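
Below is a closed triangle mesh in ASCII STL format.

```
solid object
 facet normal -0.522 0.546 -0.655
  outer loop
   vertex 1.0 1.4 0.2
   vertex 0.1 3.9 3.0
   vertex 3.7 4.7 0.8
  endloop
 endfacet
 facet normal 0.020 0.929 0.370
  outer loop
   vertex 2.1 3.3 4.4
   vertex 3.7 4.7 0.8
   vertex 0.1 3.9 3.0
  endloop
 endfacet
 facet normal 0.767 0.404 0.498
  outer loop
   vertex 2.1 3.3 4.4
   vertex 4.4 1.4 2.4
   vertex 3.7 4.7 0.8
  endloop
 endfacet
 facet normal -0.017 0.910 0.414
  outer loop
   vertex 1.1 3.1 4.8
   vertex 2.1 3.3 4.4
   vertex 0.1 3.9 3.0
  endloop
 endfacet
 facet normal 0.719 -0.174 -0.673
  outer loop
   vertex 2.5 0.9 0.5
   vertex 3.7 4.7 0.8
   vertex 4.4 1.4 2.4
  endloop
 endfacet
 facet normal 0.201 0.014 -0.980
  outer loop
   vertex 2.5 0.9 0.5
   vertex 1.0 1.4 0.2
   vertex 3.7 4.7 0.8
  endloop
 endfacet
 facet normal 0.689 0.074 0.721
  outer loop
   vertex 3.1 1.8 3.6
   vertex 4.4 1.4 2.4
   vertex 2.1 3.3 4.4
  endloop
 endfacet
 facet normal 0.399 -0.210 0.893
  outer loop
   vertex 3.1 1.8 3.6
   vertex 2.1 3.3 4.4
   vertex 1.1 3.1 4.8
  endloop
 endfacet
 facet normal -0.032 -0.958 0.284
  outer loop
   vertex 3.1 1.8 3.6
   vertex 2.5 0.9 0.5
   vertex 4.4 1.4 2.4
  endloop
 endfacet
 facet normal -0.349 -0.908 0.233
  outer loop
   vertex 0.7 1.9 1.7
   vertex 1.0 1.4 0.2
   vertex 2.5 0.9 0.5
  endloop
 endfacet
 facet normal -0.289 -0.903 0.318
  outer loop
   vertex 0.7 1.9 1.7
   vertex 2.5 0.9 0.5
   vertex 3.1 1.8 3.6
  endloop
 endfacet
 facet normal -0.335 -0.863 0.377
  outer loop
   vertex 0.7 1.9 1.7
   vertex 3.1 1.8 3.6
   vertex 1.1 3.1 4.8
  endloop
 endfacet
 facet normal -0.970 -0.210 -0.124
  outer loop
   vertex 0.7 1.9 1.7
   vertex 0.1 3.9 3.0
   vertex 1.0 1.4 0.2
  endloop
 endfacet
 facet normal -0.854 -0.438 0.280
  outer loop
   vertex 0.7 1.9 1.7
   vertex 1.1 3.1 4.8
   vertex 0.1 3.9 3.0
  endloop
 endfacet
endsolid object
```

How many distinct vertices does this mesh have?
9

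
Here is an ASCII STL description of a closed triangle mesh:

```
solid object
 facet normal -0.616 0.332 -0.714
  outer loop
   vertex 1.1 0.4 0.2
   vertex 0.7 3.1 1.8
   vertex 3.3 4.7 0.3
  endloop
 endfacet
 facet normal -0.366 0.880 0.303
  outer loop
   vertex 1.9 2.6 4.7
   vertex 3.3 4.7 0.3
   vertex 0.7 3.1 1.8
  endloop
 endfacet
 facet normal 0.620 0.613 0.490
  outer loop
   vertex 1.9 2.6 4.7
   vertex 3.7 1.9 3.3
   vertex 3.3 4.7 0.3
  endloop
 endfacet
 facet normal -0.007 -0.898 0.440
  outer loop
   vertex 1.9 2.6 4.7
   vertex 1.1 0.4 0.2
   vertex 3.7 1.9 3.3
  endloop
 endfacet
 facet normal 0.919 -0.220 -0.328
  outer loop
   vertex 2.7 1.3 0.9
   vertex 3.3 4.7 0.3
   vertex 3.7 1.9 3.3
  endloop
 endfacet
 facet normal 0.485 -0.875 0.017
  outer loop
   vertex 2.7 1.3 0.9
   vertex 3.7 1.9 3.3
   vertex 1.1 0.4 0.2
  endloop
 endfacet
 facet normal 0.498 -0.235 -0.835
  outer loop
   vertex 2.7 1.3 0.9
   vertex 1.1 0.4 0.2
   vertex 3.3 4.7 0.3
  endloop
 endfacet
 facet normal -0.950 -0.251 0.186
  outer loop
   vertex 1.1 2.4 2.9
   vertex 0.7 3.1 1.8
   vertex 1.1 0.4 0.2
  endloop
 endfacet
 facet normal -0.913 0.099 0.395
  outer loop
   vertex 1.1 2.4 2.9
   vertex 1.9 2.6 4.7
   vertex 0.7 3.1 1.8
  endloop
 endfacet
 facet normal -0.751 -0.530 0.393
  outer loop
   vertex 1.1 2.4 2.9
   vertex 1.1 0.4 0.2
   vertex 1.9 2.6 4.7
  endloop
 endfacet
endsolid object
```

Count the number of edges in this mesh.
15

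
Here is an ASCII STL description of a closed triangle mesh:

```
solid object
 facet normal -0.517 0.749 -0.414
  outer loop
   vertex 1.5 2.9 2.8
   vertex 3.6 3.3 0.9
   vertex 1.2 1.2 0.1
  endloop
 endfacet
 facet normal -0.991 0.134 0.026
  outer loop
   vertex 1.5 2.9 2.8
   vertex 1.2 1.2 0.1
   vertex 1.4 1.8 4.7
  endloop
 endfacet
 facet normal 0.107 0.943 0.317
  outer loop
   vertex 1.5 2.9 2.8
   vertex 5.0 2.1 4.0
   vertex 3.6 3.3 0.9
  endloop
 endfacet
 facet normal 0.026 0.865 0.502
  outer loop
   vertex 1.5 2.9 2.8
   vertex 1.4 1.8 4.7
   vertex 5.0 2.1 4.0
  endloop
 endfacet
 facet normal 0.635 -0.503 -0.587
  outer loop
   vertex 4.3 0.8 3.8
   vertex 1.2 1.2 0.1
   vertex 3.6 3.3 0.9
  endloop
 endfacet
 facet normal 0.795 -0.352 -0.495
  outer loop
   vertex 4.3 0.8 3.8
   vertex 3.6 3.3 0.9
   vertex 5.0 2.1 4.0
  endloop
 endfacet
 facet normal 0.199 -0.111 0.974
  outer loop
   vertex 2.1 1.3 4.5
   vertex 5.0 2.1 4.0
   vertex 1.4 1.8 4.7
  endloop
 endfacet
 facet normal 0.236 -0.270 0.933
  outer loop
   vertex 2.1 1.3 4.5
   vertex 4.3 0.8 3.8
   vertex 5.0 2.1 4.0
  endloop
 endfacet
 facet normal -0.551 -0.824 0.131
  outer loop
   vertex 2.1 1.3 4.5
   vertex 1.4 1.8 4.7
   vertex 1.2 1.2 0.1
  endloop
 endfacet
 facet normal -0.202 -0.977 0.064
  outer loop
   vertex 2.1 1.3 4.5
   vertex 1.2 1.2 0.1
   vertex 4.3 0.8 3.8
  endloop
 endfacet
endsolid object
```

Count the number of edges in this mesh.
15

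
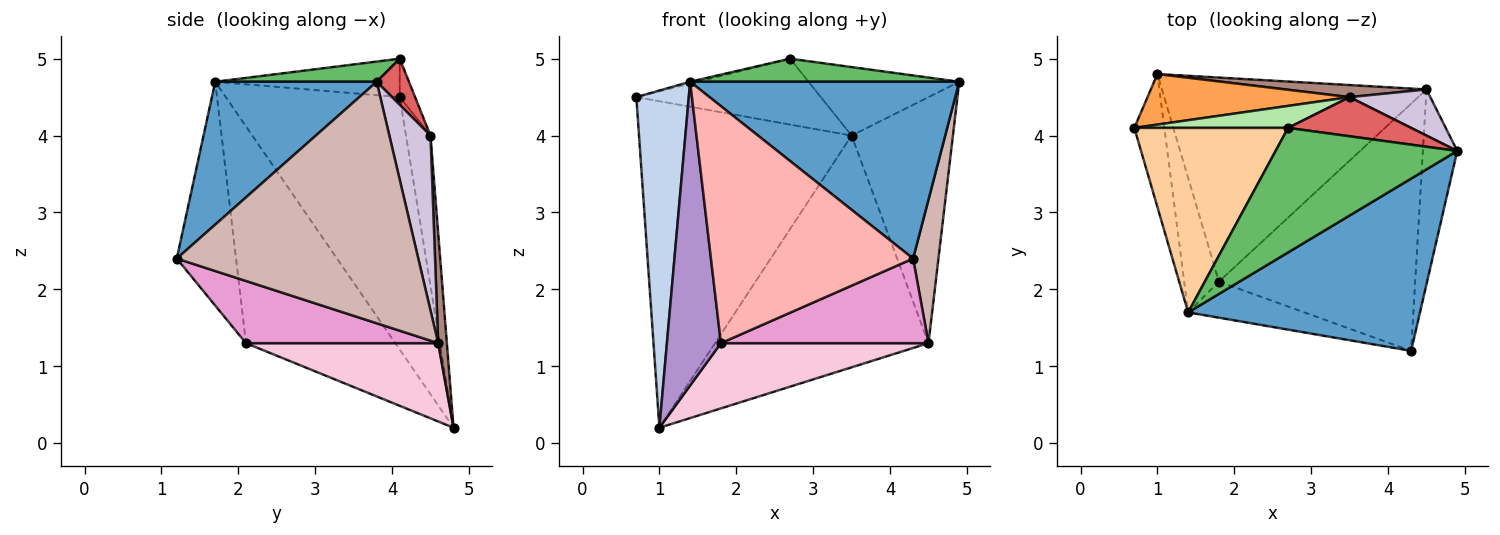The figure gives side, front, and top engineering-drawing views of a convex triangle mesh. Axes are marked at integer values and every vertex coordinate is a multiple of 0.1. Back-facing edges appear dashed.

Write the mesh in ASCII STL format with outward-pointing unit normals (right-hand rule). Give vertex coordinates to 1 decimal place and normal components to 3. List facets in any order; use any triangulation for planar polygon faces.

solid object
 facet normal 0.395 -0.658 0.641
  outer loop
   vertex 1.4 1.7 4.7
   vertex 4.3 1.2 2.4
   vertex 4.9 3.8 4.7
  endloop
 endfacet
 facet normal -0.951 -0.287 -0.113
  outer loop
   vertex 1.4 1.7 4.7
   vertex 0.7 4.1 4.5
   vertex 1.0 4.8 0.2
  endloop
 endfacet
 facet normal -0.113 0.982 0.152
  outer loop
   vertex 3.5 4.5 4.0
   vertex 1.0 4.8 0.2
   vertex 0.7 4.1 4.5
  endloop
 endfacet
 facet normal -0.243 0.010 0.970
  outer loop
   vertex 2.7 4.1 5.0
   vertex 0.7 4.1 4.5
   vertex 1.4 1.7 4.7
  endloop
 endfacet
 facet normal 0.109 -0.181 0.977
  outer loop
   vertex 2.7 4.1 5.0
   vertex 1.4 1.7 4.7
   vertex 4.9 3.8 4.7
  endloop
 endfacet
 facet normal -0.079 0.946 0.315
  outer loop
   vertex 2.7 4.1 5.0
   vertex 3.5 4.5 4.0
   vertex 0.7 4.1 4.5
  endloop
 endfacet
 facet normal 0.183 0.854 0.488
  outer loop
   vertex 2.7 4.1 5.0
   vertex 4.9 3.8 4.7
   vertex 3.5 4.5 4.0
  endloop
 endfacet
 facet normal -0.278 -0.950 -0.144
  outer loop
   vertex 1.8 2.1 1.3
   vertex 4.3 1.2 2.4
   vertex 1.4 1.7 4.7
  endloop
 endfacet
 facet normal -0.930 -0.336 -0.149
  outer loop
   vertex 1.8 2.1 1.3
   vertex 1.4 1.7 4.7
   vertex 1.0 4.8 0.2
  endloop
 endfacet
 facet normal 0.371 0.913 0.171
  outer loop
   vertex 4.5 4.6 1.3
   vertex 3.5 4.5 4.0
   vertex 4.9 3.8 4.7
  endloop
 endfacet
 facet normal 0.041 0.998 0.052
  outer loop
   vertex 4.5 4.6 1.3
   vertex 1.0 4.8 0.2
   vertex 3.5 4.5 4.0
  endloop
 endfacet
 facet normal 0.985 -0.103 -0.140
  outer loop
   vertex 4.5 4.6 1.3
   vertex 4.9 3.8 4.7
   vertex 4.3 1.2 2.4
  endloop
 endfacet
 facet normal 0.287 -0.310 -0.906
  outer loop
   vertex 4.5 4.6 1.3
   vertex 4.3 1.2 2.4
   vertex 1.8 2.1 1.3
  endloop
 endfacet
 facet normal 0.271 -0.293 -0.917
  outer loop
   vertex 4.5 4.6 1.3
   vertex 1.8 2.1 1.3
   vertex 1.0 4.8 0.2
  endloop
 endfacet
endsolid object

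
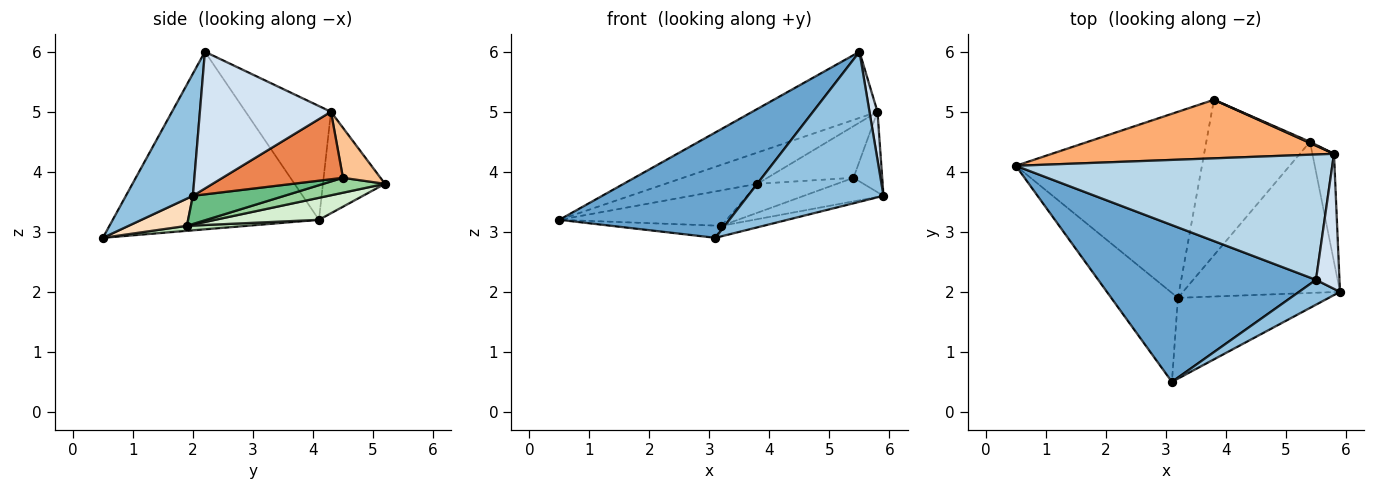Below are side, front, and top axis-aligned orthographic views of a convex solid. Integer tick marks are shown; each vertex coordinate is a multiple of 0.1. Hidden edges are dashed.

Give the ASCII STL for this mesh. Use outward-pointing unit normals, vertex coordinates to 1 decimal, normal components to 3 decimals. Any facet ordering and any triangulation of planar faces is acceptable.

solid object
 facet normal -0.560 -0.462 0.687
  outer loop
   vertex 5.5 2.2 6.0
   vertex 0.5 4.1 3.2
   vertex 3.1 0.5 2.9
  endloop
 endfacet
 facet normal 0.438 -0.887 0.147
  outer loop
   vertex 5.5 2.2 6.0
   vertex 3.1 0.5 2.9
   vertex 5.9 2.0 3.6
  endloop
 endfacet
 facet normal -0.303 0.445 0.843
  outer loop
   vertex 5.8 4.3 5.0
   vertex 0.5 4.1 3.2
   vertex 5.5 2.2 6.0
  endloop
 endfacet
 facet normal 0.984 -0.060 0.169
  outer loop
   vertex 5.8 4.3 5.0
   vertex 5.5 2.2 6.0
   vertex 5.9 2.0 3.6
  endloop
 endfacet
 facet normal 0.929 0.221 -0.297
  outer loop
   vertex 5.4 4.5 3.9
   vertex 5.8 4.3 5.0
   vertex 5.9 2.0 3.6
  endloop
 endfacet
 facet normal -0.303 0.449 0.841
  outer loop
   vertex 3.8 5.2 3.8
   vertex 0.5 4.1 3.2
   vertex 5.8 4.3 5.0
  endloop
 endfacet
 facet normal 0.400 0.916 0.021
  outer loop
   vertex 3.8 5.2 3.8
   vertex 5.8 4.3 5.0
   vertex 5.4 4.5 3.9
  endloop
 endfacet
 facet normal 0.176 0.127 -0.976
  outer loop
   vertex 3.2 1.9 3.1
   vertex 5.9 2.0 3.6
   vertex 3.1 0.5 2.9
  endloop
 endfacet
 facet normal 0.175 0.152 -0.973
  outer loop
   vertex 3.2 1.9 3.1
   vertex 5.4 4.5 3.9
   vertex 5.9 2.0 3.6
  endloop
 endfacet
 facet normal 0.140 0.181 -0.973
  outer loop
   vertex 3.2 1.9 3.1
   vertex 3.8 5.2 3.8
   vertex 5.4 4.5 3.9
  endloop
 endfacet
 facet normal 0.074 0.136 -0.988
  outer loop
   vertex 3.2 1.9 3.1
   vertex 3.1 0.5 2.9
   vertex 0.5 4.1 3.2
  endloop
 endfacet
 facet normal 0.115 0.186 -0.976
  outer loop
   vertex 3.2 1.9 3.1
   vertex 0.5 4.1 3.2
   vertex 3.8 5.2 3.8
  endloop
 endfacet
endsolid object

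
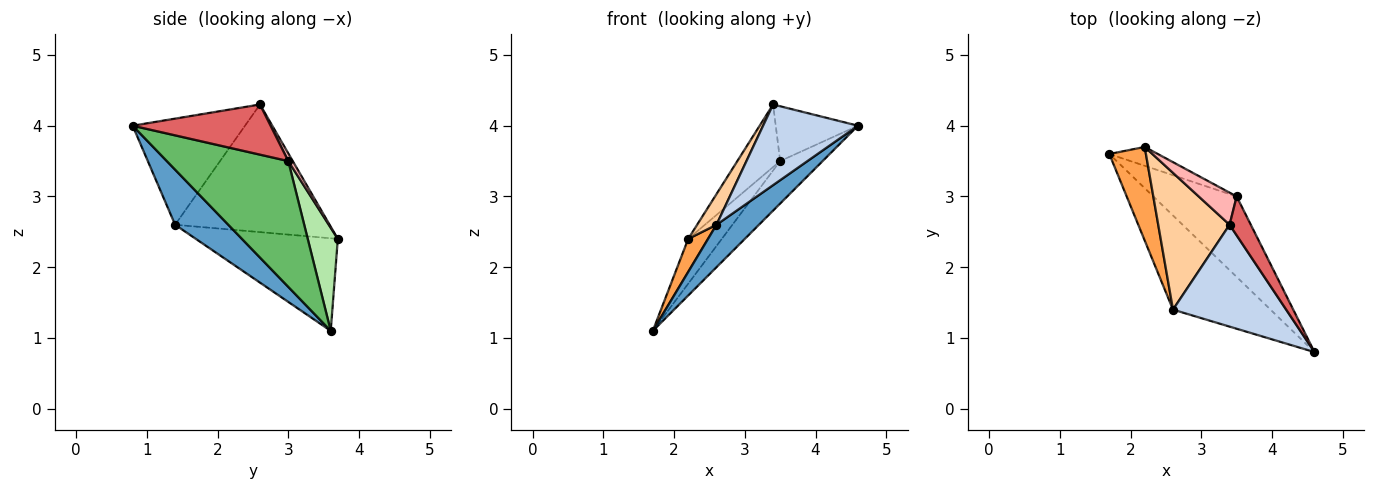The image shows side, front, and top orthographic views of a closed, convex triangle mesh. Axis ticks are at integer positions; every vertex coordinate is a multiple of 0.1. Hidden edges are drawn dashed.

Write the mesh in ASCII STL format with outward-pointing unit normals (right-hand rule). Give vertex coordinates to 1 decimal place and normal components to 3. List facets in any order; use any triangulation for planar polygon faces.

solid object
 facet normal 0.458 -0.365 -0.811
  outer loop
   vertex 2.6 1.4 2.6
   vertex 1.7 3.6 1.1
   vertex 4.6 0.8 4.0
  endloop
 endfacet
 facet normal -0.592 -0.500 0.632
  outer loop
   vertex 2.6 1.4 2.6
   vertex 4.6 0.8 4.0
   vertex 3.4 2.6 4.3
  endloop
 endfacet
 facet normal -0.922 -0.129 0.365
  outer loop
   vertex 2.6 1.4 2.6
   vertex 2.2 3.7 2.4
   vertex 1.7 3.6 1.1
  endloop
 endfacet
 facet normal -0.868 -0.109 0.485
  outer loop
   vertex 2.6 1.4 2.6
   vertex 3.4 2.6 4.3
   vertex 2.2 3.7 2.4
  endloop
 endfacet
 facet normal 0.800 0.280 -0.530
  outer loop
   vertex 3.5 3.0 3.5
   vertex 4.6 0.8 4.0
   vertex 1.7 3.6 1.1
  endloop
 endfacet
 facet normal 0.636 0.711 -0.299
  outer loop
   vertex 3.5 3.0 3.5
   vertex 1.7 3.6 1.1
   vertex 2.2 3.7 2.4
  endloop
 endfacet
 facet normal 0.807 0.481 0.342
  outer loop
   vertex 3.5 3.0 3.5
   vertex 3.4 2.6 4.3
   vertex 4.6 0.8 4.0
  endloop
 endfacet
 facet normal 0.092 0.886 0.455
  outer loop
   vertex 3.5 3.0 3.5
   vertex 2.2 3.7 2.4
   vertex 3.4 2.6 4.3
  endloop
 endfacet
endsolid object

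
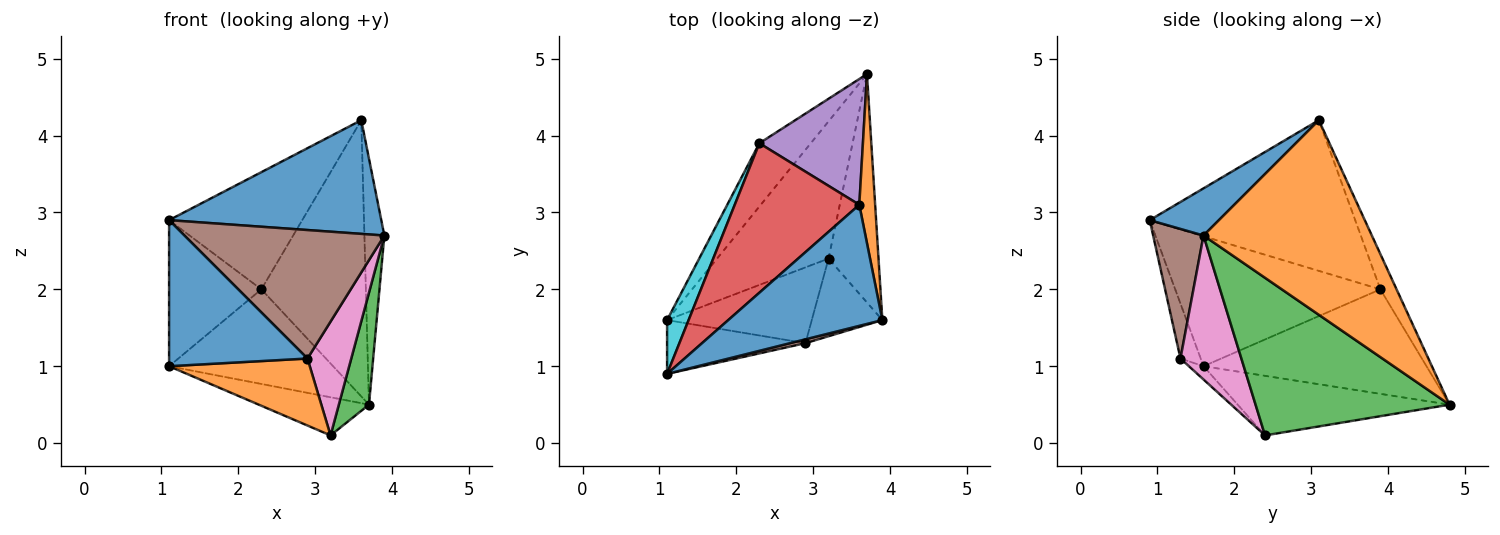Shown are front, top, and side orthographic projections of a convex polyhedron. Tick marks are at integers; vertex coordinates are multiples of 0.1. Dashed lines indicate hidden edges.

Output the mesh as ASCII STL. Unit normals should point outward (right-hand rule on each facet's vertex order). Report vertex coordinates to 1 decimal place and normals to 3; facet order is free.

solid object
 facet normal 0.218 -0.668 0.712
  outer loop
   vertex 3.6 3.1 4.2
   vertex 1.1 0.9 2.9
   vertex 3.9 1.6 2.7
  endloop
 endfacet
 facet normal 0.990 0.117 0.081
  outer loop
   vertex 3.6 3.1 4.2
   vertex 3.9 1.6 2.7
   vertex 3.7 4.8 0.5
  endloop
 endfacet
 facet normal 0.943 -0.147 -0.299
  outer loop
   vertex 3.2 2.4 0.1
   vertex 3.7 4.8 0.5
   vertex 3.9 1.6 2.7
  endloop
 endfacet
 facet normal -0.690 0.447 0.570
  outer loop
   vertex 2.3 3.9 2.0
   vertex 1.1 0.9 2.9
   vertex 3.6 3.1 4.2
  endloop
 endfacet
 facet normal -0.140 0.901 0.410
  outer loop
   vertex 2.3 3.9 2.0
   vertex 3.6 3.1 4.2
   vertex 3.7 4.8 0.5
  endloop
 endfacet
 facet normal 0.244 -0.969 0.029
  outer loop
   vertex 2.9 1.3 1.1
   vertex 3.9 1.6 2.7
   vertex 1.1 0.9 2.9
  endloop
 endfacet
 facet normal 0.755 -0.542 -0.370
  outer loop
   vertex 2.9 1.3 1.1
   vertex 3.2 2.4 0.1
   vertex 3.9 1.6 2.7
  endloop
 endfacet
 facet normal -0.458 0.238 -0.857
  outer loop
   vertex 1.1 1.6 1.0
   vertex 3.7 4.8 0.5
   vertex 3.2 2.4 0.1
  endloop
 endfacet
 facet normal -0.749 0.551 -0.368
  outer loop
   vertex 1.1 1.6 1.0
   vertex 2.3 3.9 2.0
   vertex 3.7 4.8 0.5
  endloop
 endfacet
 facet normal -0.902 0.406 0.149
  outer loop
   vertex 1.1 1.6 1.0
   vertex 1.1 0.9 2.9
   vertex 2.3 3.9 2.0
  endloop
 endfacet
 facet normal -0.136 -0.930 -0.342
  outer loop
   vertex 1.1 1.6 1.0
   vertex 2.9 1.3 1.1
   vertex 1.1 0.9 2.9
  endloop
 endfacet
 facet normal -0.069 -0.661 -0.747
  outer loop
   vertex 1.1 1.6 1.0
   vertex 3.2 2.4 0.1
   vertex 2.9 1.3 1.1
  endloop
 endfacet
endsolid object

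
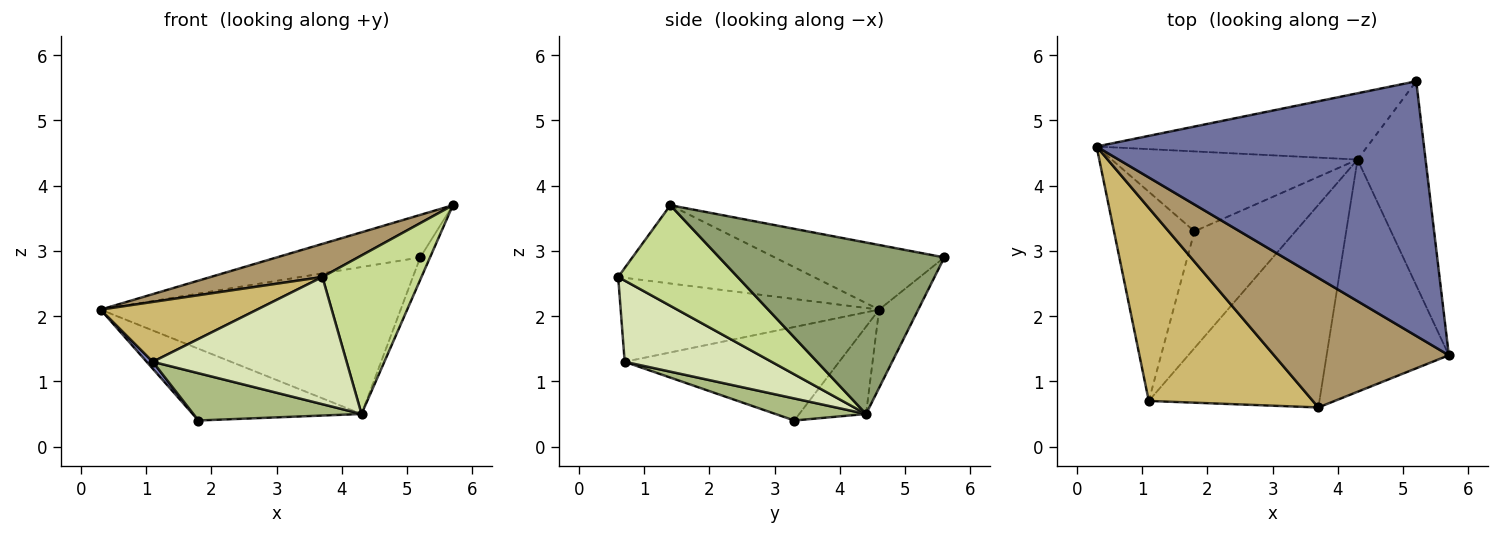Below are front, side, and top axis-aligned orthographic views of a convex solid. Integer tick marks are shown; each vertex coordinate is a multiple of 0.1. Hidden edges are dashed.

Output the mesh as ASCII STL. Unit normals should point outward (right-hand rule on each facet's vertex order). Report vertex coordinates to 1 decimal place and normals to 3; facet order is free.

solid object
 facet normal -0.191 0.162 0.968
  outer loop
   vertex 5.2 5.6 2.9
   vertex 0.3 4.6 2.1
   vertex 5.7 1.4 3.7
  endloop
 endfacet
 facet normal -0.758 -0.022 -0.652
  outer loop
   vertex 1.1 0.7 1.3
   vertex 0.3 4.6 2.1
   vertex 1.8 3.3 0.4
  endloop
 endfacet
 facet normal -0.118 0.905 -0.408
  outer loop
   vertex 4.3 4.4 0.5
   vertex 0.3 4.6 2.1
   vertex 5.2 5.6 2.9
  endloop
 endfacet
 facet normal -0.255 0.646 -0.719
  outer loop
   vertex 4.3 4.4 0.5
   vertex 1.8 3.3 0.4
   vertex 0.3 4.6 2.1
  endloop
 endfacet
 facet normal 0.929 0.040 -0.368
  outer loop
   vertex 4.3 4.4 0.5
   vertex 5.2 5.6 2.9
   vertex 5.7 1.4 3.7
  endloop
 endfacet
 facet normal 0.198 -0.368 -0.909
  outer loop
   vertex 4.3 4.4 0.5
   vertex 1.1 0.7 1.3
   vertex 1.8 3.3 0.4
  endloop
 endfacet
 facet normal 0.562 -0.466 -0.683
  outer loop
   vertex 3.7 0.6 2.6
   vertex 4.3 4.4 0.5
   vertex 5.7 1.4 3.7
  endloop
 endfacet
 facet normal 0.374 -0.493 -0.786
  outer loop
   vertex 3.7 0.6 2.6
   vertex 1.1 0.7 1.3
   vertex 4.3 4.4 0.5
  endloop
 endfacet
 facet normal -0.398 -0.227 0.889
  outer loop
   vertex 3.7 0.6 2.6
   vertex 5.7 1.4 3.7
   vertex 0.3 4.6 2.1
  endloop
 endfacet
 facet normal -0.439 -0.266 0.858
  outer loop
   vertex 3.7 0.6 2.6
   vertex 0.3 4.6 2.1
   vertex 1.1 0.7 1.3
  endloop
 endfacet
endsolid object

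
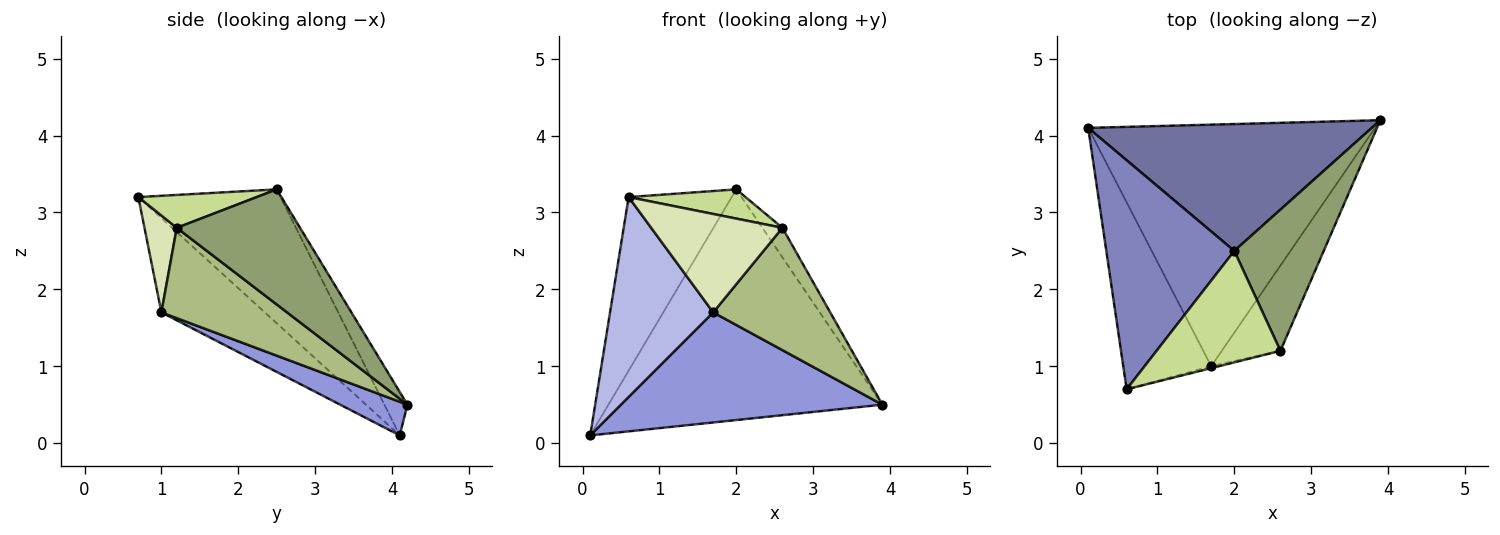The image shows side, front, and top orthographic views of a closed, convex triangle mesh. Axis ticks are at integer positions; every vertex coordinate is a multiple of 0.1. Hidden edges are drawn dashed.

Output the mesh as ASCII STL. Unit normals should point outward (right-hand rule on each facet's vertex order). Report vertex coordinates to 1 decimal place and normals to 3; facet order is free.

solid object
 facet normal -0.074 0.874 0.481
  outer loop
   vertex 2.0 2.5 3.3
   vertex 3.9 4.2 0.5
   vertex 0.1 4.1 0.1
  endloop
 endfacet
 facet normal -0.640 0.464 0.612
  outer loop
   vertex 2.0 2.5 3.3
   vertex 0.1 4.1 0.1
   vertex 0.6 0.7 3.2
  endloop
 endfacet
 facet normal 0.106 -0.412 -0.905
  outer loop
   vertex 1.7 1.0 1.7
   vertex 0.1 4.1 0.1
   vertex 3.9 4.2 0.5
  endloop
 endfacet
 facet normal -0.591 -0.589 -0.551
  outer loop
   vertex 1.7 1.0 1.7
   vertex 0.6 0.7 3.2
   vertex 0.1 4.1 0.1
  endloop
 endfacet
 facet normal 0.783 0.127 0.609
  outer loop
   vertex 2.6 1.2 2.8
   vertex 3.9 4.2 0.5
   vertex 2.0 2.5 3.3
  endloop
 endfacet
 facet normal 0.661 -0.615 -0.429
  outer loop
   vertex 2.6 1.2 2.8
   vertex 1.7 1.0 1.7
   vertex 3.9 4.2 0.5
  endloop
 endfacet
 facet normal 0.249 -0.246 0.937
  outer loop
   vertex 2.6 1.2 2.8
   vertex 2.0 2.5 3.3
   vertex 0.6 0.7 3.2
  endloop
 endfacet
 facet normal 0.239 -0.971 -0.019
  outer loop
   vertex 2.6 1.2 2.8
   vertex 0.6 0.7 3.2
   vertex 1.7 1.0 1.7
  endloop
 endfacet
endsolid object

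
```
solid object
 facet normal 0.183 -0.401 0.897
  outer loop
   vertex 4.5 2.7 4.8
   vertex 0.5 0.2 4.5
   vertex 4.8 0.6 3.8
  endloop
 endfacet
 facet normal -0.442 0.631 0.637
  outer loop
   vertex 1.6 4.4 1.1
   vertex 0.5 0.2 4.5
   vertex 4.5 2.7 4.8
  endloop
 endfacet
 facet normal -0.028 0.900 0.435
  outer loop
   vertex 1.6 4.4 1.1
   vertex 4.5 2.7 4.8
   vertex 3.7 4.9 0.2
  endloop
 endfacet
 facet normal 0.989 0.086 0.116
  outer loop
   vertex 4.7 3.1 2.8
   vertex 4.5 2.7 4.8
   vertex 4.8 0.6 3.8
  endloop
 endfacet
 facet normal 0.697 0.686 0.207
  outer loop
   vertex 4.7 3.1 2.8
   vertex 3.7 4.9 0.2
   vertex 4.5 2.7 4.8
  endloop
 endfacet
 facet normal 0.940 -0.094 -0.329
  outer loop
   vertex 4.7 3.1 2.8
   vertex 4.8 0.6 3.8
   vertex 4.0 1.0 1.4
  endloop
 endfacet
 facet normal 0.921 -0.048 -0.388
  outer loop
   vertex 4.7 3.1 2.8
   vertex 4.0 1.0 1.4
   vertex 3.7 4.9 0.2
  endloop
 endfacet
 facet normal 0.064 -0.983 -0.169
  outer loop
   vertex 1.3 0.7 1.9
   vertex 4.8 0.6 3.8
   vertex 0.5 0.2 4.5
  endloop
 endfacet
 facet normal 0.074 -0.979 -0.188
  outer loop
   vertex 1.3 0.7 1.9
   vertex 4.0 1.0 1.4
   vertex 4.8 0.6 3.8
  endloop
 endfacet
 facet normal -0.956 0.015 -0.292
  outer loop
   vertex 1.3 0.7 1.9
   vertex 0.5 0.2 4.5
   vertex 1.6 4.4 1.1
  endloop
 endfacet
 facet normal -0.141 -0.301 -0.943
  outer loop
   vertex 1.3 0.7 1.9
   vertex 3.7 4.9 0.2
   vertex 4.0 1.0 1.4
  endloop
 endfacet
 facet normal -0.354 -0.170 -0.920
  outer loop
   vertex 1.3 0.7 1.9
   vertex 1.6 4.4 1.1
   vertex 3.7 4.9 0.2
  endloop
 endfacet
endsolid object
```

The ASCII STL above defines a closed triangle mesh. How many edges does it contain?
18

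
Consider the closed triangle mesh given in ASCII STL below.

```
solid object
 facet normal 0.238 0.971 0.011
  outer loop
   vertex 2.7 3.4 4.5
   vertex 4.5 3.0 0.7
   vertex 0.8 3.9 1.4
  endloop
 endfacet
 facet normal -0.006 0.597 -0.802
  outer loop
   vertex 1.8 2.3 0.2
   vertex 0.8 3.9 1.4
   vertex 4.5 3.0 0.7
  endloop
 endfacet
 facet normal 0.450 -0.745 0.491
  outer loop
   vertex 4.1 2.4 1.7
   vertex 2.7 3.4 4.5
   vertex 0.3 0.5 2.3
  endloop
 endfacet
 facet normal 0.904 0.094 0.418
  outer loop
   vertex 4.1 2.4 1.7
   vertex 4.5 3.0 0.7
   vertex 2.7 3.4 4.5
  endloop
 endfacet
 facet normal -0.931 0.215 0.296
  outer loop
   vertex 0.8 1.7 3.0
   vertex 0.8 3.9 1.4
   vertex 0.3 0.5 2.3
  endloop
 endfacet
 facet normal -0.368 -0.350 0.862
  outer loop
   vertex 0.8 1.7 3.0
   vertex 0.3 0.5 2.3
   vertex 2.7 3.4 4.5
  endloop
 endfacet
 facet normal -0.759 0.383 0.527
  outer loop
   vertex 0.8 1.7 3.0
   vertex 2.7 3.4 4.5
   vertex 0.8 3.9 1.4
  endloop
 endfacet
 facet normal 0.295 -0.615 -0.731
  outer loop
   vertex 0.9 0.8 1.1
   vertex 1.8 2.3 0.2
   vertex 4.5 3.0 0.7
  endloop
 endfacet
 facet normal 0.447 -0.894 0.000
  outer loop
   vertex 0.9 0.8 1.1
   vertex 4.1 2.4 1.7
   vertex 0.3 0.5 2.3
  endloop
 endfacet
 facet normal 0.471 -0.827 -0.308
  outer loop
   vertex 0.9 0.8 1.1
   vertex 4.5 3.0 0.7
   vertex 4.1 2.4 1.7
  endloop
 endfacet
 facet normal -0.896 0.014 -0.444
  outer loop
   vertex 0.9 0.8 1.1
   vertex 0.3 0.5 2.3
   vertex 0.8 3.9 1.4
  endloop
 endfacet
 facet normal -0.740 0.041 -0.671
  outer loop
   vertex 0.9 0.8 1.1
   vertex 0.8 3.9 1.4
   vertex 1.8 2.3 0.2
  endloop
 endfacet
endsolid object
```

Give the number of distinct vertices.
8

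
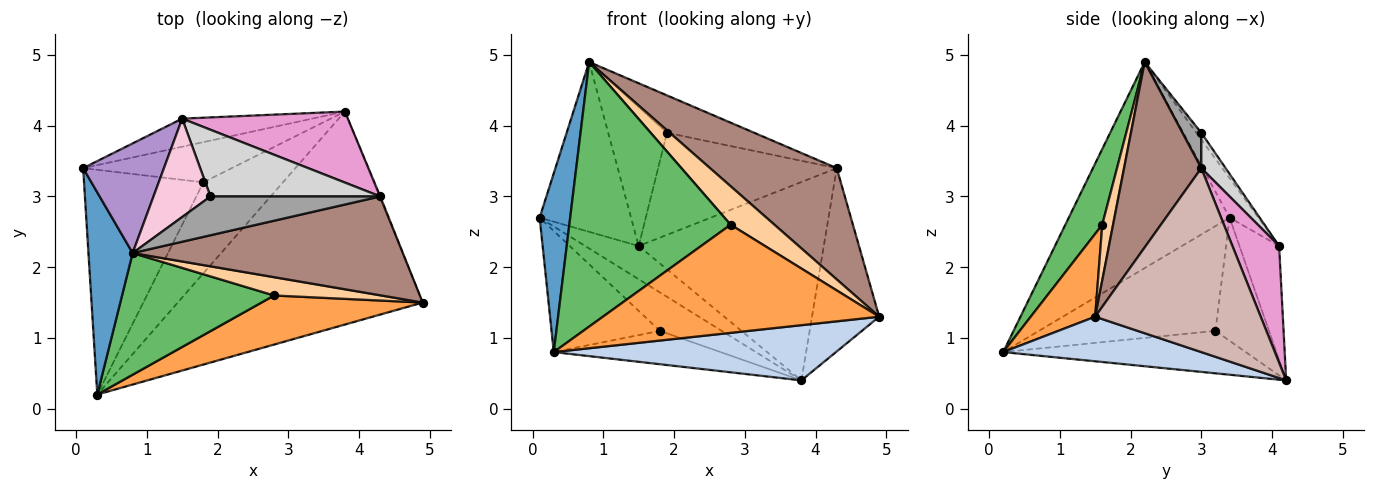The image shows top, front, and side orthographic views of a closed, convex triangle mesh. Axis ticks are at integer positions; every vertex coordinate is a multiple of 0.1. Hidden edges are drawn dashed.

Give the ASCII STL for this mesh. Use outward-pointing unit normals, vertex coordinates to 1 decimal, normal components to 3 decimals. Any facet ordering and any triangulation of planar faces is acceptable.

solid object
 facet normal -0.961 -0.183 0.206
  outer loop
   vertex 0.8 2.2 4.9
   vertex 0.1 3.4 2.7
   vertex 0.3 0.2 0.8
  endloop
 endfacet
 facet normal 0.173 -0.247 -0.953
  outer loop
   vertex 3.8 4.2 0.4
   vertex 4.9 1.5 1.3
   vertex 0.3 0.2 0.8
  endloop
 endfacet
 facet normal 0.208 -0.891 0.404
  outer loop
   vertex 2.8 1.6 2.6
   vertex 0.3 0.2 0.8
   vertex 4.9 1.5 1.3
  endloop
 endfacet
 facet normal 0.217 -0.882 0.419
  outer loop
   vertex 2.8 1.6 2.6
   vertex 4.9 1.5 1.3
   vertex 0.8 2.2 4.9
  endloop
 endfacet
 facet normal 0.204 -0.890 0.409
  outer loop
   vertex 2.8 1.6 2.6
   vertex 0.8 2.2 4.9
   vertex 0.3 0.2 0.8
  endloop
 endfacet
 facet normal -0.611 0.375 -0.697
  outer loop
   vertex 1.8 3.2 1.1
   vertex 0.3 0.2 0.8
   vertex 0.1 3.4 2.7
  endloop
 endfacet
 facet normal -0.514 0.593 -0.620
  outer loop
   vertex 1.8 3.2 1.1
   vertex 0.1 3.4 2.7
   vertex 3.8 4.2 0.4
  endloop
 endfacet
 facet normal -0.448 0.308 -0.840
  outer loop
   vertex 1.8 3.2 1.1
   vertex 3.8 4.2 0.4
   vertex 0.3 0.2 0.8
  endloop
 endfacet
 facet normal -0.256 0.812 0.524
  outer loop
   vertex 1.5 4.1 2.3
   vertex 0.1 3.4 2.7
   vertex 0.8 2.2 4.9
  endloop
 endfacet
 facet normal -0.493 0.665 -0.562
  outer loop
   vertex 1.5 4.1 2.3
   vertex 3.8 4.2 0.4
   vertex 0.1 3.4 2.7
  endloop
 endfacet
 facet normal 0.415 -0.680 0.604
  outer loop
   vertex 4.3 3.0 3.4
   vertex 0.8 2.2 4.9
   vertex 4.9 1.5 1.3
  endloop
 endfacet
 facet normal 0.927 0.376 -0.004
  outer loop
   vertex 4.3 3.0 3.4
   vertex 4.9 1.5 1.3
   vertex 3.8 4.2 0.4
  endloop
 endfacet
 facet normal 0.231 0.916 0.328
  outer loop
   vertex 4.3 3.0 3.4
   vertex 3.8 4.2 0.4
   vertex 1.5 4.1 2.3
  endloop
 endfacet
 facet normal -0.068 0.814 0.577
  outer loop
   vertex 1.9 3.0 3.9
   vertex 1.5 4.1 2.3
   vertex 0.8 2.2 4.9
  endloop
 endfacet
 facet normal 0.148 0.686 0.712
  outer loop
   vertex 1.9 3.0 3.9
   vertex 0.8 2.2 4.9
   vertex 4.3 3.0 3.4
  endloop
 endfacet
 facet normal 0.113 0.832 0.544
  outer loop
   vertex 1.9 3.0 3.9
   vertex 4.3 3.0 3.4
   vertex 1.5 4.1 2.3
  endloop
 endfacet
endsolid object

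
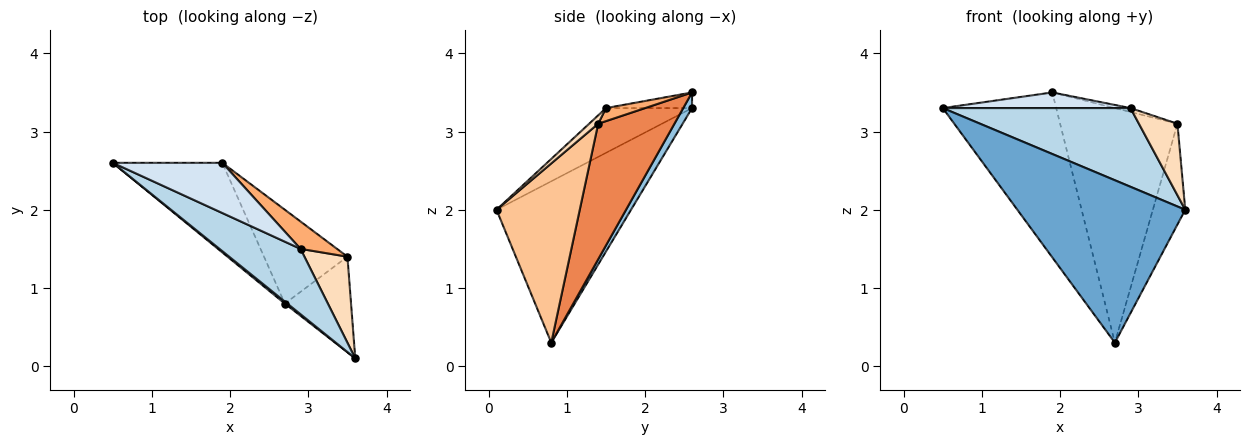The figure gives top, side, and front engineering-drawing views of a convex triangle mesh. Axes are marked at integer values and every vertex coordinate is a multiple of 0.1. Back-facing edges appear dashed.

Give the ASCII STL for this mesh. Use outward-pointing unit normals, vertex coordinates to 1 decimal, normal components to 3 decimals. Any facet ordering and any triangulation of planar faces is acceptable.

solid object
 facet normal -0.625 -0.780 0.010
  outer loop
   vertex 2.7 0.8 0.3
   vertex 3.6 0.1 2.0
   vertex 0.5 2.6 3.3
  endloop
 endfacet
 facet normal 0.068 0.877 -0.476
  outer loop
   vertex 2.7 0.8 0.3
   vertex 0.5 2.6 3.3
   vertex 1.9 2.6 3.5
  endloop
 endfacet
 facet normal -0.333 -0.726 0.602
  outer loop
   vertex 2.9 1.5 3.3
   vertex 0.5 2.6 3.3
   vertex 3.6 0.1 2.0
  endloop
 endfacet
 facet normal -0.135 -0.295 0.946
  outer loop
   vertex 2.9 1.5 3.3
   vertex 1.9 2.6 3.5
   vertex 0.5 2.6 3.3
  endloop
 endfacet
 facet normal 0.517 0.795 -0.318
  outer loop
   vertex 3.5 1.4 3.1
   vertex 2.7 0.8 0.3
   vertex 1.9 2.6 3.5
  endloop
 endfacet
 facet normal 0.333 0.133 0.933
  outer loop
   vertex 3.5 1.4 3.1
   vertex 1.9 2.6 3.5
   vertex 2.9 1.5 3.3
  endloop
 endfacet
 facet normal 0.881 0.343 -0.325
  outer loop
   vertex 3.5 1.4 3.1
   vertex 3.6 0.1 2.0
   vertex 2.7 0.8 0.3
  endloop
 endfacet
 facet normal 0.148 -0.632 0.761
  outer loop
   vertex 3.5 1.4 3.1
   vertex 2.9 1.5 3.3
   vertex 3.6 0.1 2.0
  endloop
 endfacet
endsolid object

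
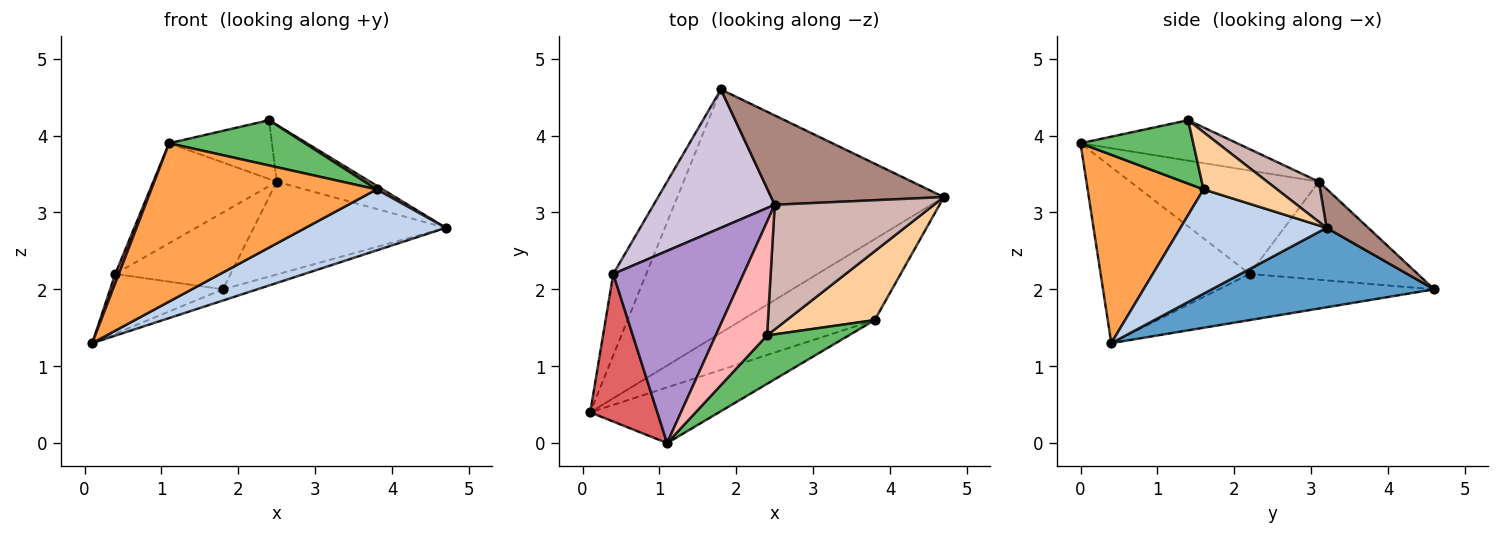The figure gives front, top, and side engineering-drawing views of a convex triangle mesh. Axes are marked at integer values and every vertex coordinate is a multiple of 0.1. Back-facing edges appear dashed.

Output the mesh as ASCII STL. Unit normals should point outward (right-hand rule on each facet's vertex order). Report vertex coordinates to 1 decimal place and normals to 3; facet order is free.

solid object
 facet normal 0.285 0.044 -0.957
  outer loop
   vertex 1.8 4.6 2.0
   vertex 4.7 3.2 2.8
   vertex 0.1 0.4 1.3
  endloop
 endfacet
 facet normal 0.531 -0.510 -0.676
  outer loop
   vertex 3.8 1.6 3.3
   vertex 0.1 0.4 1.3
   vertex 4.7 3.2 2.8
  endloop
 endfacet
 facet normal 0.437 -0.849 -0.298
  outer loop
   vertex 3.8 1.6 3.3
   vertex 1.1 0.0 3.9
   vertex 0.1 0.4 1.3
  endloop
 endfacet
 facet normal 0.545 -0.045 0.837
  outer loop
   vertex 3.8 1.6 3.3
   vertex 4.7 3.2 2.8
   vertex 2.4 1.4 4.2
  endloop
 endfacet
 facet normal 0.493 -0.594 0.635
  outer loop
   vertex 3.8 1.6 3.3
   vertex 2.4 1.4 4.2
   vertex 1.1 0.0 3.9
  endloop
 endfacet
 facet normal -0.749 0.392 -0.535
  outer loop
   vertex 0.4 2.2 2.2
   vertex 1.8 4.6 2.0
   vertex 0.1 0.4 1.3
  endloop
 endfacet
 facet normal -0.934 -0.022 0.356
  outer loop
   vertex 0.4 2.2 2.2
   vertex 0.1 0.4 1.3
   vertex 1.1 0.0 3.9
  endloop
 endfacet
 facet normal -0.573 0.376 0.728
  outer loop
   vertex 2.5 3.1 3.4
   vertex 1.1 0.0 3.9
   vertex 2.4 1.4 4.2
  endloop
 endfacet
 facet normal -0.576 0.377 0.725
  outer loop
   vertex 2.5 3.1 3.4
   vertex 0.4 2.2 2.2
   vertex 1.1 0.0 3.9
  endloop
 endfacet
 facet normal -0.578 0.396 0.714
  outer loop
   vertex 2.5 3.1 3.4
   vertex 1.8 4.6 2.0
   vertex 0.4 2.2 2.2
  endloop
 endfacet
 facet normal 0.155 0.712 0.685
  outer loop
   vertex 2.5 3.1 3.4
   vertex 4.7 3.2 2.8
   vertex 1.8 4.6 2.0
  endloop
 endfacet
 facet normal 0.224 0.404 0.887
  outer loop
   vertex 2.5 3.1 3.4
   vertex 2.4 1.4 4.2
   vertex 4.7 3.2 2.8
  endloop
 endfacet
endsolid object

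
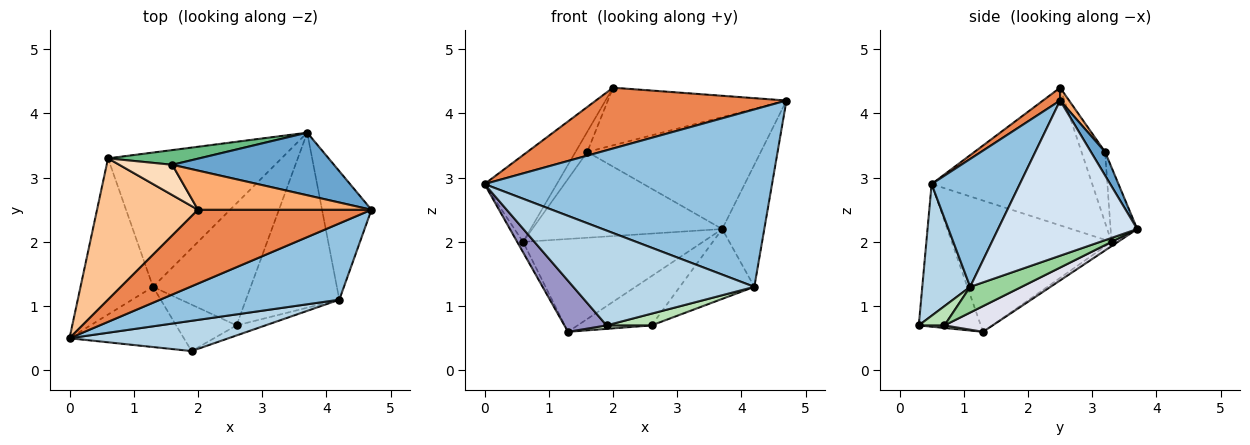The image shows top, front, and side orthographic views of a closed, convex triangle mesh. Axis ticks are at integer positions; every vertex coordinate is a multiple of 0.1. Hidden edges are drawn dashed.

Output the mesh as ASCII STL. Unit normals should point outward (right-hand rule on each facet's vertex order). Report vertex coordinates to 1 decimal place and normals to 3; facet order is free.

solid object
 facet normal 0.071 0.871 0.487
  outer loop
   vertex 1.6 3.2 3.4
   vertex 4.7 2.5 4.2
   vertex 3.7 3.7 2.2
  endloop
 endfacet
 facet normal 0.271 -0.884 0.380
  outer loop
   vertex 4.2 1.1 1.3
   vertex 4.7 2.5 4.2
   vertex 0.0 0.5 2.9
  endloop
 endfacet
 facet normal 0.244 -0.924 0.295
  outer loop
   vertex 4.2 1.1 1.3
   vertex 0.0 0.5 2.9
   vertex 1.9 0.3 0.7
  endloop
 endfacet
 facet normal 0.916 0.277 -0.292
  outer loop
   vertex 4.2 1.1 1.3
   vertex 3.7 3.7 2.2
   vertex 4.7 2.5 4.2
  endloop
 endfacet
 facet normal 0.057 -0.635 0.770
  outer loop
   vertex 2.0 2.5 4.4
   vertex 0.0 0.5 2.9
   vertex 4.7 2.5 4.2
  endloop
 endfacet
 facet normal 0.042 0.826 0.562
  outer loop
   vertex 2.0 2.5 4.4
   vertex 4.7 2.5 4.2
   vertex 1.6 3.2 3.4
  endloop
 endfacet
 facet normal -0.758 0.341 0.556
  outer loop
   vertex 0.6 3.3 2.0
   vertex 0.0 0.5 2.9
   vertex 2.0 2.5 4.4
  endloop
 endfacet
 facet normal -0.743 0.371 0.557
  outer loop
   vertex 0.6 3.3 2.0
   vertex 2.0 2.5 4.4
   vertex 1.6 3.2 3.4
  endloop
 endfacet
 facet normal -0.137 0.976 0.167
  outer loop
   vertex 0.6 3.3 2.0
   vertex 1.6 3.2 3.4
   vertex 3.7 3.7 2.2
  endloop
 endfacet
 facet normal 0.248 0.359 -0.900
  outer loop
   vertex 2.6 0.7 0.7
   vertex 3.7 3.7 2.2
   vertex 4.2 1.1 1.3
  endloop
 endfacet
 facet normal 0.398 -0.697 -0.597
  outer loop
   vertex 2.6 0.7 0.7
   vertex 4.2 1.1 1.3
   vertex 1.9 0.3 0.7
  endloop
 endfacet
 facet normal 0.042 -0.074 -0.996
  outer loop
   vertex 1.3 1.3 0.6
   vertex 2.6 0.7 0.7
   vertex 1.9 0.3 0.7
  endloop
 endfacet
 facet normal -0.689 -0.469 -0.553
  outer loop
   vertex 1.3 1.3 0.6
   vertex 1.9 0.3 0.7
   vertex 0.0 0.5 2.9
  endloop
 endfacet
 facet normal -0.875 0.032 -0.483
  outer loop
   vertex 1.3 1.3 0.6
   vertex 0.0 0.5 2.9
   vertex 0.6 3.3 2.0
  endloop
 endfacet
 facet normal -0.020 0.569 -0.822
  outer loop
   vertex 1.3 1.3 0.6
   vertex 0.6 3.3 2.0
   vertex 3.7 3.7 2.2
  endloop
 endfacet
 facet normal 0.237 0.364 -0.901
  outer loop
   vertex 1.3 1.3 0.6
   vertex 3.7 3.7 2.2
   vertex 2.6 0.7 0.7
  endloop
 endfacet
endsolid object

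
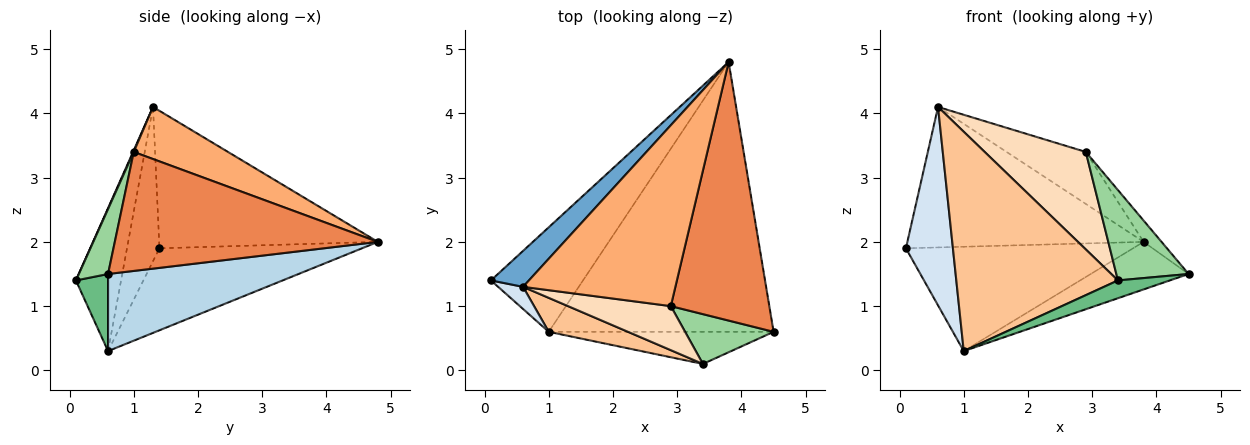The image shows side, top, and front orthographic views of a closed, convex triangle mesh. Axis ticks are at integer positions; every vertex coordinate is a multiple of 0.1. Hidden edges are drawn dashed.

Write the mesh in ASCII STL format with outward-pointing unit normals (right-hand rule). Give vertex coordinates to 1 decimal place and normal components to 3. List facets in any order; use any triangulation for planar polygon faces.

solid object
 facet normal -0.668 0.721 0.185
  outer loop
   vertex 0.6 1.3 4.1
   vertex 3.8 4.8 2.0
   vertex 0.1 1.4 1.9
  endloop
 endfacet
 facet normal -0.533 0.598 -0.599
  outer loop
   vertex 1.0 0.6 0.3
   vertex 0.1 1.4 1.9
   vertex 3.8 4.8 2.0
  endloop
 endfacet
 facet normal 0.320 0.164 -0.933
  outer loop
   vertex 1.0 0.6 0.3
   vertex 3.8 4.8 2.0
   vertex 4.5 0.6 1.5
  endloop
 endfacet
 facet normal -0.566 -0.819 0.091
  outer loop
   vertex 1.0 0.6 0.3
   vertex 0.6 1.3 4.1
   vertex 0.1 1.4 1.9
  endloop
 endfacet
 facet normal 0.769 0.052 0.637
  outer loop
   vertex 2.9 1.0 3.4
   vertex 4.5 0.6 1.5
   vertex 3.8 4.8 2.0
  endloop
 endfacet
 facet normal 0.312 0.262 0.913
  outer loop
   vertex 2.9 1.0 3.4
   vertex 3.8 4.8 2.0
   vertex 0.6 1.3 4.1
  endloop
 endfacet
 facet normal -0.266 -0.953 0.147
  outer loop
   vertex 3.4 0.1 1.4
   vertex 0.6 1.3 4.1
   vertex 1.0 0.6 0.3
  endloop
 endfacet
 facet normal 0.006 -0.911 0.412
  outer loop
   vertex 3.4 0.1 1.4
   vertex 2.9 1.0 3.4
   vertex 0.6 1.3 4.1
  endloop
 endfacet
 facet normal 0.287 -0.464 -0.838
  outer loop
   vertex 3.4 0.1 1.4
   vertex 1.0 0.6 0.3
   vertex 4.5 0.6 1.5
  endloop
 endfacet
 facet normal 0.334 -0.826 0.455
  outer loop
   vertex 3.4 0.1 1.4
   vertex 4.5 0.6 1.5
   vertex 2.9 1.0 3.4
  endloop
 endfacet
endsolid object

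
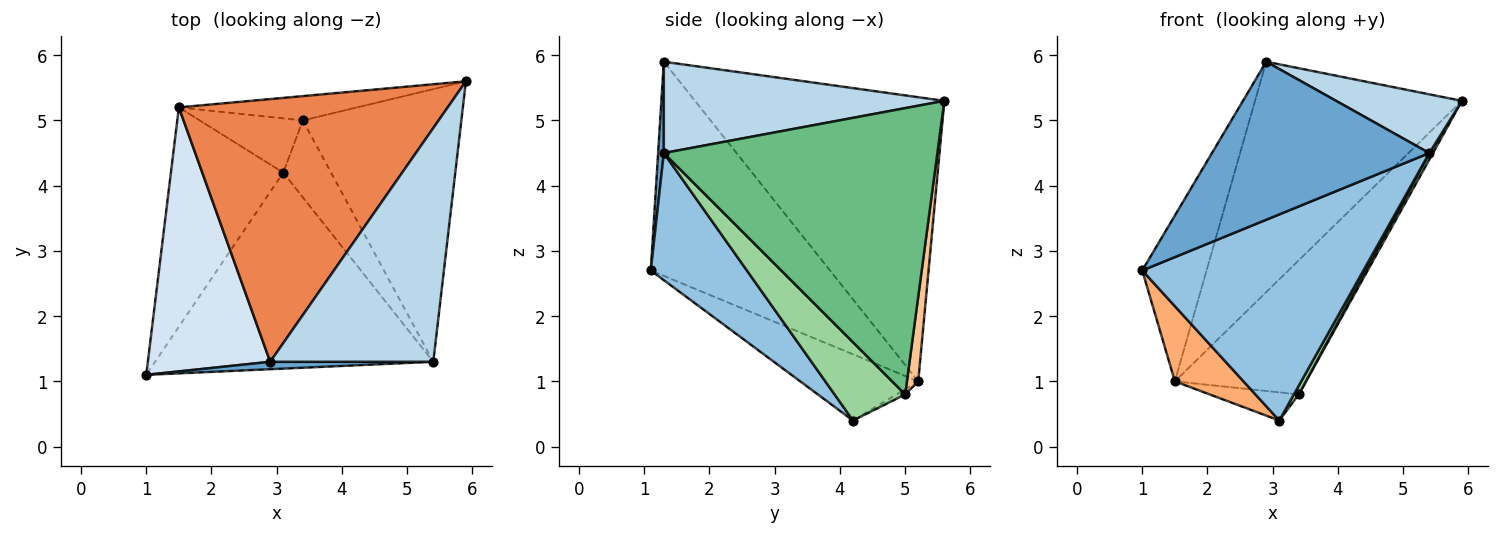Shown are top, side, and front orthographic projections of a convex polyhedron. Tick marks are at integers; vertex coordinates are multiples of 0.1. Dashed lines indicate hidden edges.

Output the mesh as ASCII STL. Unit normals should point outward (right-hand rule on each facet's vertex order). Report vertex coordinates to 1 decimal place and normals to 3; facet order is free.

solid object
 facet normal 0.026 -0.999 0.047
  outer loop
   vertex 5.4 1.3 4.5
   vertex 2.9 1.3 5.9
   vertex 1.0 1.1 2.7
  endloop
 endfacet
 facet normal 0.300 -0.691 -0.657
  outer loop
   vertex 5.4 1.3 4.5
   vertex 1.0 1.1 2.7
   vertex 3.1 4.2 0.4
  endloop
 endfacet
 facet normal 0.477 -0.214 0.852
  outer loop
   vertex 5.4 1.3 4.5
   vertex 5.9 5.6 5.3
   vertex 2.9 1.3 5.9
  endloop
 endfacet
 facet normal -0.829 0.297 0.474
  outer loop
   vertex 1.5 5.2 1.0
   vertex 1.0 1.1 2.7
   vertex 2.9 1.3 5.9
  endloop
 endfacet
 facet normal -0.622 0.516 0.589
  outer loop
   vertex 1.5 5.2 1.0
   vertex 2.9 1.3 5.9
   vertex 5.9 5.6 5.3
  endloop
 endfacet
 facet normal -0.487 -0.283 -0.826
  outer loop
   vertex 1.5 5.2 1.0
   vertex 3.1 4.2 0.4
   vertex 1.0 1.1 2.7
  endloop
 endfacet
 facet normal 0.085 0.980 -0.178
  outer loop
   vertex 3.4 5.0 0.8
   vertex 1.5 5.2 1.0
   vertex 5.9 5.6 5.3
  endloop
 endfacet
 facet normal -0.045 0.460 -0.887
  outer loop
   vertex 3.4 5.0 0.8
   vertex 3.1 4.2 0.4
   vertex 1.5 5.2 1.0
  endloop
 endfacet
 facet normal 0.875 -0.012 -0.484
  outer loop
   vertex 3.4 5.0 0.8
   vertex 5.9 5.6 5.3
   vertex 5.4 1.3 4.5
  endloop
 endfacet
 facet normal 0.852 -0.059 -0.520
  outer loop
   vertex 3.4 5.0 0.8
   vertex 5.4 1.3 4.5
   vertex 3.1 4.2 0.4
  endloop
 endfacet
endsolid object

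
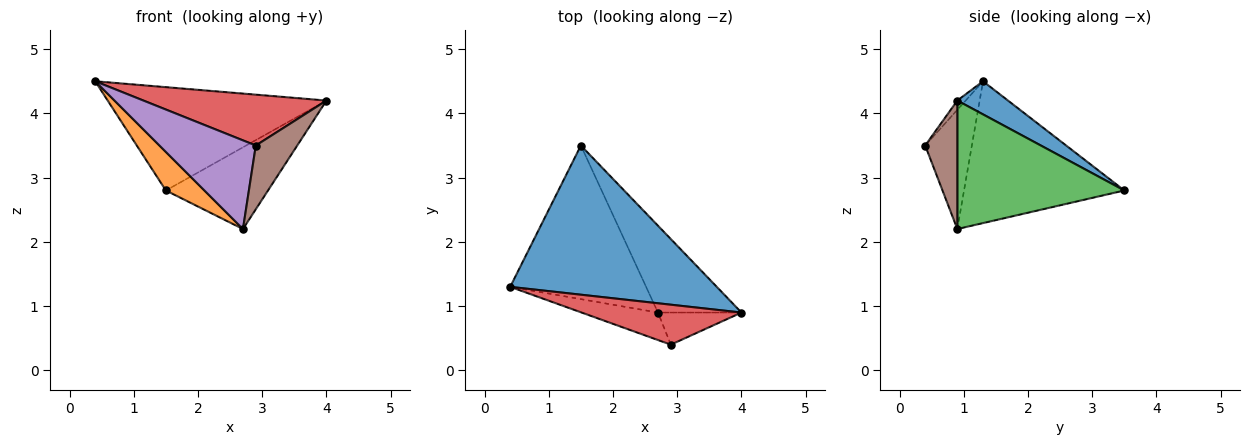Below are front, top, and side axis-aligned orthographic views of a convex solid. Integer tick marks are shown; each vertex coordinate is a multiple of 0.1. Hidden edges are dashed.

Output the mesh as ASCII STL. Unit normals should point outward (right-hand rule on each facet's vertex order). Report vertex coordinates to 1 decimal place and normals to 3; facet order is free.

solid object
 facet normal 0.131 0.564 0.815
  outer loop
   vertex 1.5 3.5 2.8
   vertex 0.4 1.3 4.5
   vertex 4.0 0.9 4.2
  endloop
 endfacet
 facet normal -0.711 -0.171 -0.682
  outer loop
   vertex 2.7 0.9 2.2
   vertex 0.4 1.3 4.5
   vertex 1.5 3.5 2.8
  endloop
 endfacet
 facet normal 0.746 0.456 -0.485
  outer loop
   vertex 2.7 0.9 2.2
   vertex 1.5 3.5 2.8
   vertex 4.0 0.9 4.2
  endloop
 endfacet
 facet normal -0.036 -0.786 0.618
  outer loop
   vertex 2.9 0.4 3.5
   vertex 4.0 0.9 4.2
   vertex 0.4 1.3 4.5
  endloop
 endfacet
 facet normal -0.420 -0.867 -0.269
  outer loop
   vertex 2.9 0.4 3.5
   vertex 0.4 1.3 4.5
   vertex 2.7 0.9 2.2
  endloop
 endfacet
 facet normal 0.569 -0.734 -0.370
  outer loop
   vertex 2.9 0.4 3.5
   vertex 2.7 0.9 2.2
   vertex 4.0 0.9 4.2
  endloop
 endfacet
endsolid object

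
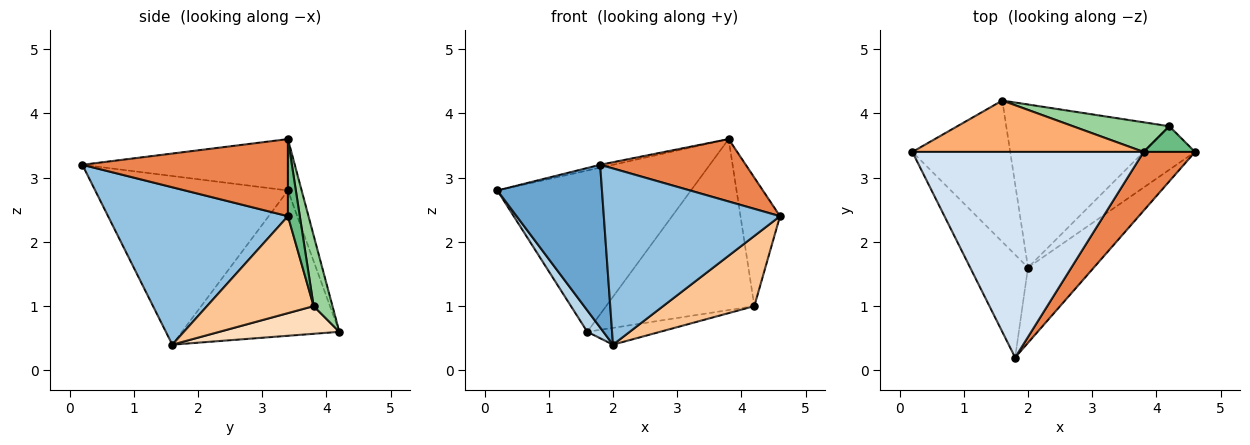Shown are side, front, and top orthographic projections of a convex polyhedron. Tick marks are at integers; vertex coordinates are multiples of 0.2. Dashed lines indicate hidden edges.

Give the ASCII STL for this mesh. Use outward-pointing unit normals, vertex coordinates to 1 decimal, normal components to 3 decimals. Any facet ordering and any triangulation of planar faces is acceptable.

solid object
 facet normal -0.841 -0.457 -0.289
  outer loop
   vertex 2.0 1.6 0.4
   vertex 1.8 0.2 3.2
   vertex 0.2 3.4 2.8
  endloop
 endfacet
 facet normal 0.684 -0.670 -0.286
  outer loop
   vertex 2.0 1.6 0.4
   vertex 4.6 3.4 2.4
   vertex 1.8 0.2 3.2
  endloop
 endfacet
 facet normal -0.826 -0.084 -0.557
  outer loop
   vertex 1.6 4.2 0.6
   vertex 2.0 1.6 0.4
   vertex 0.2 3.4 2.8
  endloop
 endfacet
 facet normal -0.217 0.014 0.976
  outer loop
   vertex 3.8 3.4 3.6
   vertex 0.2 3.4 2.8
   vertex 1.8 0.2 3.2
  endloop
 endfacet
 facet normal 0.717 -0.508 0.478
  outer loop
   vertex 3.8 3.4 3.6
   vertex 1.8 0.2 3.2
   vertex 4.6 3.4 2.4
  endloop
 endfacet
 facet normal -0.067 0.951 0.303
  outer loop
   vertex 3.8 3.4 3.6
   vertex 1.6 4.2 0.6
   vertex 0.2 3.4 2.8
  endloop
 endfacet
 facet normal 0.705 -0.603 -0.374
  outer loop
   vertex 4.2 3.8 1.0
   vertex 4.6 3.4 2.4
   vertex 2.0 1.6 0.4
  endloop
 endfacet
 facet normal 0.166 0.101 -0.981
  outer loop
   vertex 4.2 3.8 1.0
   vertex 2.0 1.6 0.4
   vertex 1.6 4.2 0.6
  endloop
 endfacet
 facet normal 0.282 0.941 0.188
  outer loop
   vertex 4.2 3.8 1.0
   vertex 3.8 3.4 3.6
   vertex 4.6 3.4 2.4
  endloop
 endfacet
 facet normal 0.124 0.978 0.170
  outer loop
   vertex 4.2 3.8 1.0
   vertex 1.6 4.2 0.6
   vertex 3.8 3.4 3.6
  endloop
 endfacet
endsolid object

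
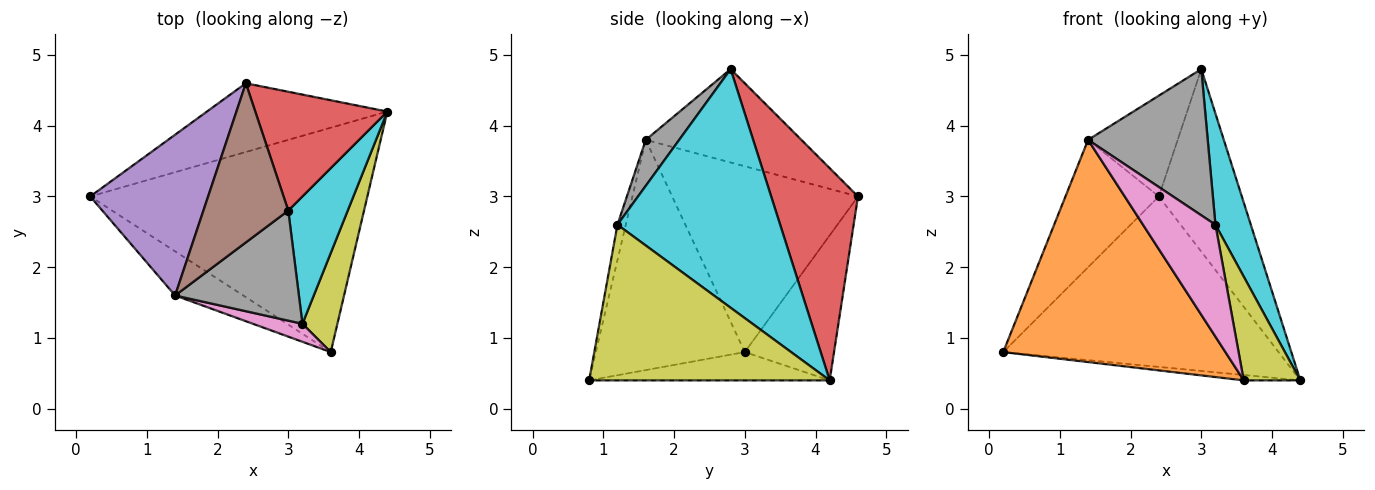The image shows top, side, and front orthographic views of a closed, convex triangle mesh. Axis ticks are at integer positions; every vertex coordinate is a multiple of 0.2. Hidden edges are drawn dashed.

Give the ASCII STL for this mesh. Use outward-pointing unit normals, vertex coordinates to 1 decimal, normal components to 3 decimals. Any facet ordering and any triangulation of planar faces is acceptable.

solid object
 facet normal -0.102 0.024 -0.995
  outer loop
   vertex 3.6 0.8 0.4
   vertex 0.2 3.0 0.8
   vertex 4.4 4.2 0.4
  endloop
 endfacet
 facet normal -0.549 -0.820 -0.163
  outer loop
   vertex 1.4 1.6 3.8
   vertex 0.2 3.0 0.8
   vertex 3.6 0.8 0.4
  endloop
 endfacet
 facet normal -0.288 0.888 -0.358
  outer loop
   vertex 2.4 4.6 3.0
   vertex 4.4 4.2 0.4
   vertex 0.2 3.0 0.8
  endloop
 endfacet
 facet normal 0.659 0.630 0.410
  outer loop
   vertex 2.4 4.6 3.0
   vertex 3.0 2.8 4.8
   vertex 4.4 4.2 0.4
  endloop
 endfacet
 facet normal -0.777 0.391 0.493
  outer loop
   vertex 2.4 4.6 3.0
   vertex 0.2 3.0 0.8
   vertex 1.4 1.6 3.8
  endloop
 endfacet
 facet normal -0.681 0.392 0.619
  outer loop
   vertex 2.4 4.6 3.0
   vertex 1.4 1.6 3.8
   vertex 3.0 2.8 4.8
  endloop
 endfacet
 facet normal -0.113 -0.981 0.158
  outer loop
   vertex 3.2 1.2 2.6
   vertex 1.4 1.6 3.8
   vertex 3.6 0.8 0.4
  endloop
 endfacet
 facet normal 0.218 -0.780 0.587
  outer loop
   vertex 3.2 1.2 2.6
   vertex 3.0 2.8 4.8
   vertex 1.4 1.6 3.8
  endloop
 endfacet
 facet normal 0.951 -0.224 0.214
  outer loop
   vertex 3.2 1.2 2.6
   vertex 3.6 0.8 0.4
   vertex 4.4 4.2 0.4
  endloop
 endfacet
 facet normal 0.949 -0.206 0.236
  outer loop
   vertex 3.2 1.2 2.6
   vertex 4.4 4.2 0.4
   vertex 3.0 2.8 4.8
  endloop
 endfacet
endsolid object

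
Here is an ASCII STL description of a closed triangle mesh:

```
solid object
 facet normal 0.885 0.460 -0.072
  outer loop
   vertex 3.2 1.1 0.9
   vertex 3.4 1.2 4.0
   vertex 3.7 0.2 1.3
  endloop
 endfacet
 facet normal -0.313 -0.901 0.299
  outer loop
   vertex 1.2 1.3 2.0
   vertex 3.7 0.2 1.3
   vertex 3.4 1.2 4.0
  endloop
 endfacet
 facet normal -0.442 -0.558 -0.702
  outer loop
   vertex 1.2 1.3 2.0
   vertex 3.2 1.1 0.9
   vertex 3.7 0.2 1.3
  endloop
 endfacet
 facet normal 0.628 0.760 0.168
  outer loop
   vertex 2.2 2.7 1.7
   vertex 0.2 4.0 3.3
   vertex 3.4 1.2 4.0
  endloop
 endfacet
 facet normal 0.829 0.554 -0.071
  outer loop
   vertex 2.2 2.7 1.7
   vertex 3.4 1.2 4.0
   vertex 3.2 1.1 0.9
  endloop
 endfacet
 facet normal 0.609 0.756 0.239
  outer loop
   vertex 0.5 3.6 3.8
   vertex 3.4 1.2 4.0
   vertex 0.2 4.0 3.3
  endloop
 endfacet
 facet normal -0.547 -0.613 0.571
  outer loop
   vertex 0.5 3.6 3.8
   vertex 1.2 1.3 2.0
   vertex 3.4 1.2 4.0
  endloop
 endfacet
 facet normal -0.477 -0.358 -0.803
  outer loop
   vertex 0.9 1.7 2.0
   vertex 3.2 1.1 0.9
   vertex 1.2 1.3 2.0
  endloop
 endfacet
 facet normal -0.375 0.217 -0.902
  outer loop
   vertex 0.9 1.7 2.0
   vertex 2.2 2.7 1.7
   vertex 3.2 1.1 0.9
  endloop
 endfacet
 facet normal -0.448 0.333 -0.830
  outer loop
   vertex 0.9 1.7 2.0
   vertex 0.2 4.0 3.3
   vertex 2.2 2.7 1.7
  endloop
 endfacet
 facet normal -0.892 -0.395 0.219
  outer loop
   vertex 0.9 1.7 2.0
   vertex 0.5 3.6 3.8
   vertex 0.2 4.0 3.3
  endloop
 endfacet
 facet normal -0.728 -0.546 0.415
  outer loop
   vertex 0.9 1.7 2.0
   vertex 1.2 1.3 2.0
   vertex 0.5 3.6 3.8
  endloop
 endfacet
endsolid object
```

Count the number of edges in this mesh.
18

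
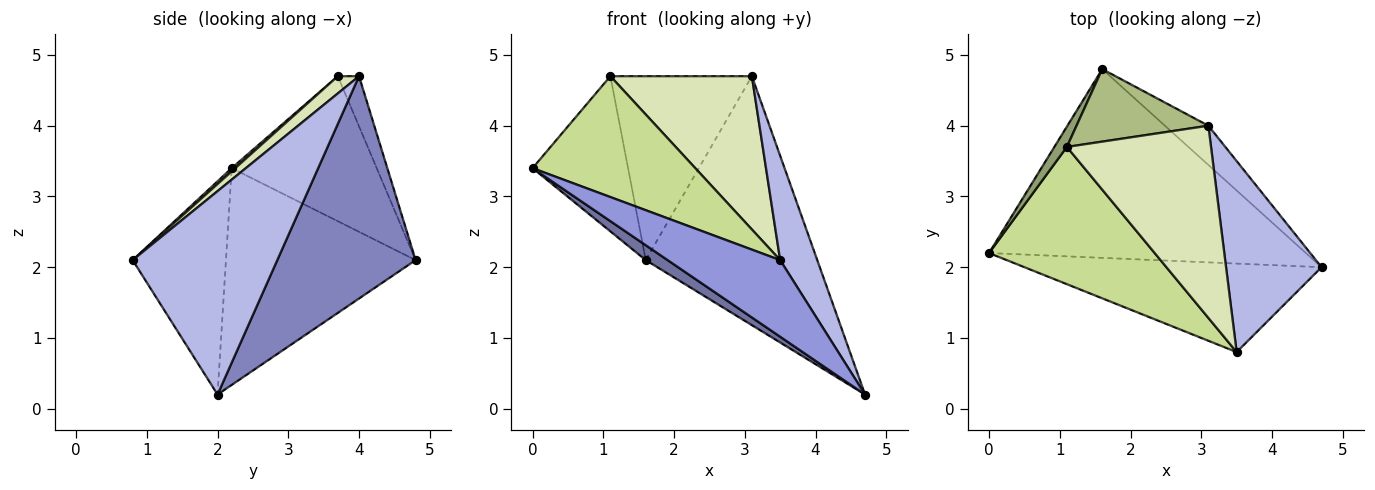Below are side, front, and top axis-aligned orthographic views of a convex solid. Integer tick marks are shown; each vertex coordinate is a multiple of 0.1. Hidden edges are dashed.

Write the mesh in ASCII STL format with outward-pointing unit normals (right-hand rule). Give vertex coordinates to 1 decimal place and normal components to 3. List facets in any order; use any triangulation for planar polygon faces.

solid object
 facet normal -0.563 -0.065 -0.824
  outer loop
   vertex 1.6 4.8 2.1
   vertex 4.7 2.0 0.2
   vertex 0.0 2.2 3.4
  endloop
 endfacet
 facet normal 0.623 0.773 -0.122
  outer loop
   vertex 3.1 4.0 4.7
   vertex 4.7 2.0 0.2
   vertex 1.6 4.8 2.1
  endloop
 endfacet
 facet normal -0.477 -0.575 -0.665
  outer loop
   vertex 3.5 0.8 2.1
   vertex 0.0 2.2 3.4
   vertex 4.7 2.0 0.2
  endloop
 endfacet
 facet normal 0.882 -0.226 0.414
  outer loop
   vertex 3.5 0.8 2.1
   vertex 4.7 2.0 0.2
   vertex 3.1 4.0 4.7
  endloop
 endfacet
 facet normal -0.833 0.549 0.072
  outer loop
   vertex 1.1 3.7 4.7
   vertex 1.6 4.8 2.1
   vertex 0.0 2.2 3.4
  endloop
 endfacet
 facet normal -0.138 0.921 0.363
  outer loop
   vertex 1.1 3.7 4.7
   vertex 3.1 4.0 4.7
   vertex 1.6 4.8 2.1
  endloop
 endfacet
 facet normal 0.014 -0.661 0.750
  outer loop
   vertex 1.1 3.7 4.7
   vertex 0.0 2.2 3.4
   vertex 3.5 0.8 2.1
  endloop
 endfacet
 facet normal 0.093 -0.621 0.778
  outer loop
   vertex 1.1 3.7 4.7
   vertex 3.5 0.8 2.1
   vertex 3.1 4.0 4.7
  endloop
 endfacet
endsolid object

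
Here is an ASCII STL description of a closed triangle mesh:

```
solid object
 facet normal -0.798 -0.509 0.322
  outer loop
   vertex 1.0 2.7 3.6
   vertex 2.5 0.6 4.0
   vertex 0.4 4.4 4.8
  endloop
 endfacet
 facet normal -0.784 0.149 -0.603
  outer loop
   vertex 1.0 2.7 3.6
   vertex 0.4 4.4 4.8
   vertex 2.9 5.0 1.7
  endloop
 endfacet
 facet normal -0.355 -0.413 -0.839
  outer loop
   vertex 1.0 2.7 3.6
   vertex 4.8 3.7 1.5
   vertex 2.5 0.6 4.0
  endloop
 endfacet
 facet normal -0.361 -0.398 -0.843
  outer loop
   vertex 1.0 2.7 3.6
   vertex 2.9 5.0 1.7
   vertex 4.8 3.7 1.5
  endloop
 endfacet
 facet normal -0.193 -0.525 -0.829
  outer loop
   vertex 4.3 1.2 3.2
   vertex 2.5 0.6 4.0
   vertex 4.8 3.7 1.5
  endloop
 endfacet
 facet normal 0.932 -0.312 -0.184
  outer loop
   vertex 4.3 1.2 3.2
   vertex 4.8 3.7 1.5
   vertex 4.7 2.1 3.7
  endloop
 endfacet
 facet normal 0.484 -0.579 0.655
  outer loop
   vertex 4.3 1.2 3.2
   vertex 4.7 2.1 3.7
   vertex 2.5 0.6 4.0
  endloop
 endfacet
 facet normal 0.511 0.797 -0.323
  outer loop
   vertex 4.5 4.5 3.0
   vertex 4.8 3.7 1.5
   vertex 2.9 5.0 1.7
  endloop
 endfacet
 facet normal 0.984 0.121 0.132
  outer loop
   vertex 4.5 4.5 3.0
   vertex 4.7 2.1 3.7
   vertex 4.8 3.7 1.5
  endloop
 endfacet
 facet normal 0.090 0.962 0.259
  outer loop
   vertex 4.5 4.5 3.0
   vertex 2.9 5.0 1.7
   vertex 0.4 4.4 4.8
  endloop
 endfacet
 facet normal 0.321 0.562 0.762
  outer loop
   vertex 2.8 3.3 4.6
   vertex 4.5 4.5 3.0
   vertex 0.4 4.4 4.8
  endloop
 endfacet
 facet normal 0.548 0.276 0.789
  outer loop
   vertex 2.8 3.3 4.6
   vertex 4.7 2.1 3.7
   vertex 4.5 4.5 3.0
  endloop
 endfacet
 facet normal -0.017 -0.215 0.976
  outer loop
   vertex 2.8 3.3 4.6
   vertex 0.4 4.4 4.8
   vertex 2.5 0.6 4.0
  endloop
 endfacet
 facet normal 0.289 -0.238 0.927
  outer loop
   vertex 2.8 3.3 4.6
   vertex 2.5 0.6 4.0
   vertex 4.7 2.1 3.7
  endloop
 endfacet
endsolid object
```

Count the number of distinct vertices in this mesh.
9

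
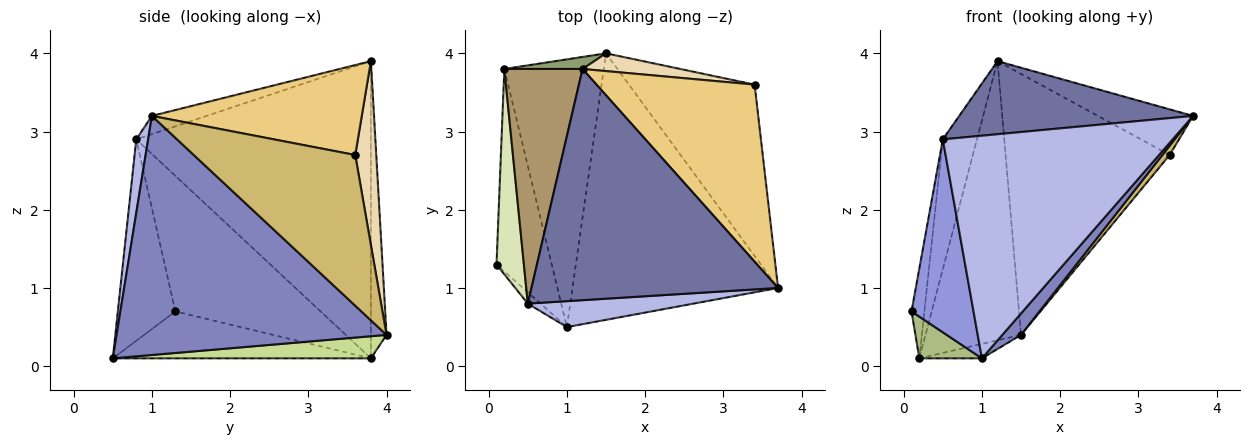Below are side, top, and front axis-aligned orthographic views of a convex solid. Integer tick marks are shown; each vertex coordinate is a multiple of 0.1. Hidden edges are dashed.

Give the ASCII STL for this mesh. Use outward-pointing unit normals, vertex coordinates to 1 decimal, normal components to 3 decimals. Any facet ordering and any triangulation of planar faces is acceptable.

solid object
 facet normal -0.070 -0.301 0.951
  outer loop
   vertex 0.5 0.8 2.9
   vertex 3.7 1.0 3.2
   vertex 1.2 3.8 3.9
  endloop
 endfacet
 facet normal 0.757 -0.052 -0.651
  outer loop
   vertex 1.0 0.5 0.1
   vertex 1.5 4.0 0.4
   vertex 3.7 1.0 3.2
  endloop
 endfacet
 facet normal -0.680 -0.732 -0.043
  outer loop
   vertex 1.0 0.5 0.1
   vertex 0.5 0.8 2.9
   vertex 0.1 1.3 0.7
  endloop
 endfacet
 facet normal 0.051 -0.992 0.115
  outer loop
   vertex 1.0 0.5 0.1
   vertex 3.7 1.0 3.2
   vertex 0.5 0.8 2.9
  endloop
 endfacet
 facet normal -0.161 0.986 0.042
  outer loop
   vertex 0.2 3.8 0.1
   vertex 1.2 3.8 3.9
   vertex 1.5 4.0 0.4
  endloop
 endfacet
 facet normal -0.640 -0.155 -0.753
  outer loop
   vertex 0.2 3.8 0.1
   vertex 1.0 0.5 0.1
   vertex 0.1 1.3 0.7
  endloop
 endfacet
 facet normal 0.217 0.053 -0.975
  outer loop
   vertex 0.2 3.8 0.1
   vertex 1.5 4.0 0.4
   vertex 1.0 0.5 0.1
  endloop
 endfacet
 facet normal -0.977 0.086 0.197
  outer loop
   vertex 0.2 3.8 0.1
   vertex 0.1 1.3 0.7
   vertex 0.5 0.8 2.9
  endloop
 endfacet
 facet normal -0.958 0.139 0.252
  outer loop
   vertex 0.2 3.8 0.1
   vertex 0.5 0.8 2.9
   vertex 1.2 3.8 3.9
  endloop
 endfacet
 facet normal 0.768 -0.035 -0.640
  outer loop
   vertex 3.4 3.6 2.7
   vertex 3.7 1.0 3.2
   vertex 1.5 4.0 0.4
  endloop
 endfacet
 facet normal 0.483 0.219 0.848
  outer loop
   vertex 3.4 3.6 2.7
   vertex 1.2 3.8 3.9
   vertex 3.7 1.0 3.2
  endloop
 endfacet
 facet normal 0.127 0.990 0.067
  outer loop
   vertex 3.4 3.6 2.7
   vertex 1.5 4.0 0.4
   vertex 1.2 3.8 3.9
  endloop
 endfacet
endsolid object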